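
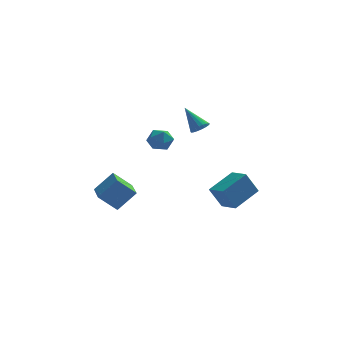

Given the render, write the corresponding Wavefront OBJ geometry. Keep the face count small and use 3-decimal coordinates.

v 1.894 0.745 -3.023
v 1.204 0.672 -1.738
v 3.17 1.872 -2.274
v 2.48 1.8 -0.99
v 2.58 -0.24 -2.71
v 1.89 -0.312 -1.426
v 3.856 0.888 -1.962
v 3.166 0.815 -0.677
v -1.754 -1.811 3.764
v -1.018 -1.648 3.617
v -1.782 -2.572 2.783
v -1.046 -2.409 2.636
v -1.232 -2.818 3.258
v -1.214 -2.348 3.865
v -1.586 -1.872 2.535
v -1.568 -1.402 3.142
v -0.914 -1.686 2.858
v -0.696 -2.27 3.304
v -2.104 -1.95 3.096
v -1.886 -2.534 3.542
v -4.701 0.996 -2.426
v -3.674 1.311 -1.323
v -4.959 2.856 -2.717
v -3.931 3.171 -1.614
v -3.669 0.989 -3.386
v -2.641 1.304 -2.283
v -3.926 2.849 -3.677
v -2.899 3.164 -2.574
v 0.715 0.418 2.95
v 1.001 0.896 2.79
v -0.075 1.262 4.07
v 0.792 0.901 2.639
v 0.567 0.81 2.55
v 0.372 0.641 2.539
v 0.245 0.428 2.61
v 0.211 0.213 2.749
v 0.277 0.038 2.927
v 0.43 -0.061 3.11
v 0.639 -0.066 3.261
v 0.863 0.025 3.351
v 1.058 0.194 3.361
v 1.185 0.407 3.29
v 1.219 0.622 3.151
v 1.153 0.797 2.973
f 2 4 1
f 5 2 1
f 1 4 3
f 3 5 1
f 2 8 4
f 6 2 5
f 6 8 2
f 4 8 3
f 7 5 3
f 3 8 7
f 7 6 5
f 8 6 7
f 9 20 14
f 9 14 10
f 9 10 16
f 9 16 19
f 9 19 20
f 10 14 18
f 14 20 13
f 20 19 11
f 19 16 15
f 16 10 17
f 12 18 13
f 12 13 11
f 12 11 15
f 12 15 17
f 12 17 18
f 13 18 14
f 11 13 20
f 15 11 19
f 17 15 16
f 18 17 10
f 22 24 21
f 25 22 21
f 21 24 23
f 23 25 21
f 22 28 24
f 26 22 25
f 26 28 22
f 24 28 23
f 27 25 23
f 23 28 27
f 27 26 25
f 28 26 27
f 30 29 32
f 30 32 31
f 32 29 33
f 32 33 31
f 33 29 34
f 33 34 31
f 34 29 35
f 34 35 31
f 35 29 36
f 35 36 31
f 36 29 37
f 36 37 31
f 37 29 38
f 37 38 31
f 38 29 39
f 38 39 31
f 39 29 40
f 39 40 31
f 40 29 41
f 40 41 31
f 41 29 42
f 41 42 31
f 42 29 43
f 42 43 31
f 43 29 44
f 43 44 31
f 44 29 30
f 44 30 31



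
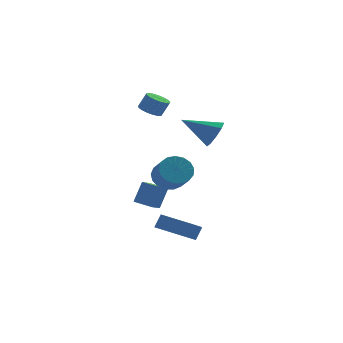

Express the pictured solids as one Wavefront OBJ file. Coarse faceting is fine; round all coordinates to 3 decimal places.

v -1.862 1.526 3.432
v -1.25 1.167 3.132
v -0.767 1.175 4.109
v -1.378 1.534 4.408
v -1.172 1.525 3.09
v -0.688 1.532 4.067
v -1.251 1.883 3.126
v -0.768 1.89 4.103
v -1.471 2.159 3.233
v -0.987 2.167 4.21
v -1.78 2.29 3.385
v -1.296 2.298 4.362
v -2.108 2.247 3.547
v -1.624 2.254 4.524
v -2.379 2.038 3.684
v -1.895 2.046 4.66
v -2.532 1.712 3.762
v -2.049 1.72 4.739
v -2.532 1.343 3.765
v -2.048 1.351 4.741
v -2.378 1.017 3.691
v -1.894 1.024 4.668
v -2.105 0.807 3.558
v -1.622 0.815 4.535
v -1.777 0.762 3.396
v -1.294 0.769 4.373
v -1.469 0.892 3.242
v -0.985 0.899 4.219
v 0.207 -3.647 -4.749
v -0.527 -4.779 -3.927
v -1.367 -2.44 -4.491
v -2.101 -3.572 -3.669
v 0.601 -3.308 -3.931
v -0.133 -4.44 -3.109
v -0.973 -2.101 -3.673
v -1.707 -3.233 -2.851
v -1.154 -1.983 -0.397
v -0.212 -2.058 -0.807
v 0.115 -3.272 0.166
v -0.826 -3.197 0.577
v -0.153 -1.743 -0.433
v 0.174 -2.957 0.54
v -0.323 -1.482 -0.051
v 0.004 -2.696 0.922
v -0.683 -1.336 0.252
v -0.356 -2.55 1.225
v -1.151 -1.338 0.407
v -0.824 -2.552 1.38
v -1.62 -1.488 0.377
v -1.293 -2.702 1.35
v -1.982 -1.752 0.17
v -1.655 -2.966 1.144
v -2.154 -2.068 -0.166
v -1.827 -3.282 0.807
v -2.097 -2.365 -0.556
v -1.77 -3.579 0.418
v -1.824 -2.574 -0.909
v -1.497 -3.788 0.065
v -1.397 -2.648 -1.144
v -1.07 -3.862 -0.171
v -0.915 -2.57 -1.209
v -0.588 -3.784 -0.235
v -0.487 -2.357 -1.087
v -0.16 -3.571 -0.114
v 1.297 -3.456 3.325
v 1.76 -2.866 3.955
v -0.557 -3.104 4.355
v 1.536 -2.512 3.432
v 1.2 -2.6 2.858
v 0.91 -3.088 2.503
v 0.8 -3.749 2.532
v 0.923 -4.273 2.932
v 1.221 -4.414 3.516
v 1.554 -4.107 4.01
v 1.767 -3.496 4.184
v -2.076 -1.944 -2.819
v -1.551 -1.533 -1.464
v -3.061 -1.172 -2.671
v -2.536 -0.761 -1.316
v -1.584 -1.239 -3.224
v -1.059 -0.828 -1.869
v -2.569 -0.467 -3.076
v -2.044 -0.056 -1.721
f 2 1 5
f 2 5 3
f 3 5 6
f 3 6 4
f 5 1 7
f 5 7 6
f 6 7 8
f 6 8 4
f 7 1 9
f 7 9 8
f 8 9 10
f 8 10 4
f 9 1 11
f 9 11 10
f 10 11 12
f 10 12 4
f 11 1 13
f 11 13 12
f 12 13 14
f 12 14 4
f 13 1 15
f 13 15 14
f 14 15 16
f 14 16 4
f 15 1 17
f 15 17 16
f 16 17 18
f 16 18 4
f 17 1 19
f 17 19 18
f 18 19 20
f 18 20 4
f 19 1 21
f 19 21 20
f 20 21 22
f 20 22 4
f 21 1 23
f 21 23 22
f 22 23 24
f 22 24 4
f 23 1 25
f 23 25 24
f 24 25 26
f 24 26 4
f 25 1 27
f 25 27 26
f 26 27 28
f 26 28 4
f 27 1 2
f 27 2 28
f 28 2 3
f 28 3 4
f 30 32 29
f 33 30 29
f 29 32 31
f 31 33 29
f 30 36 32
f 34 30 33
f 34 36 30
f 32 36 31
f 35 33 31
f 31 36 35
f 35 34 33
f 36 34 35
f 38 37 41
f 38 41 39
f 39 41 42
f 39 42 40
f 41 37 43
f 41 43 42
f 42 43 44
f 42 44 40
f 43 37 45
f 43 45 44
f 44 45 46
f 44 46 40
f 45 37 47
f 45 47 46
f 46 47 48
f 46 48 40
f 47 37 49
f 47 49 48
f 48 49 50
f 48 50 40
f 49 37 51
f 49 51 50
f 50 51 52
f 50 52 40
f 51 37 53
f 51 53 52
f 52 53 54
f 52 54 40
f 53 37 55
f 53 55 54
f 54 55 56
f 54 56 40
f 55 37 57
f 55 57 56
f 56 57 58
f 56 58 40
f 57 37 59
f 57 59 58
f 58 59 60
f 58 60 40
f 59 37 61
f 59 61 60
f 60 61 62
f 60 62 40
f 61 37 63
f 61 63 62
f 62 63 64
f 62 64 40
f 63 37 38
f 63 38 64
f 64 38 39
f 64 39 40
f 66 65 68
f 66 68 67
f 68 65 69
f 68 69 67
f 69 65 70
f 69 70 67
f 70 65 71
f 70 71 67
f 71 65 72
f 71 72 67
f 72 65 73
f 72 73 67
f 73 65 74
f 73 74 67
f 74 65 75
f 74 75 67
f 75 65 66
f 75 66 67
f 77 79 76
f 80 77 76
f 76 79 78
f 78 80 76
f 77 83 79
f 81 77 80
f 81 83 77
f 79 83 78
f 82 80 78
f 78 83 82
f 82 81 80
f 83 81 82



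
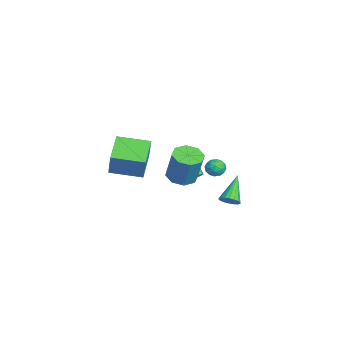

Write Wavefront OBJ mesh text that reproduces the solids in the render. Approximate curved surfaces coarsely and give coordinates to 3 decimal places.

v -0.116 0.868 -0.916
v 0.318 0.378 -0.769
v -0.391 -0.017 0.003
v -0.824 0.472 -0.144
v 0.403 0.702 -0.525
v -0.306 0.307 0.247
v 0.29 1.089 -0.431
v -0.419 0.694 0.341
v 0.022 1.392 -0.522
v -0.686 0.996 0.251
v -0.299 1.494 -0.763
v -1.007 1.098 0.009
v -0.549 1.357 -1.063
v -1.258 0.962 -0.291
v -0.634 1.033 -1.307
v -1.343 0.638 -0.535
v -0.521 0.646 -1.401
v -1.23 0.251 -0.629
v -0.254 0.344 -1.311
v -0.962 -0.052 -0.538
v 0.067 0.242 -1.069
v -0.641 -0.154 -0.297
v 3.071 -0.121 1.322
v 3.663 0.582 1.043
v 4.241 0.904 3.078
v 3.649 0.201 3.358
v 2.987 0.827 1.196
v 3.565 1.149 3.232
v 2.361 0.517 1.423
v 2.939 0.839 3.458
v 2.15 -0.167 1.591
v 2.729 0.155 3.626
v 2.479 -0.824 1.602
v 3.057 -0.502 3.637
v 3.155 -1.069 1.448
v 3.733 -0.747 3.484
v 3.781 -0.759 1.222
v 4.359 -0.437 3.257
v 3.991 -0.075 1.054
v 4.57 0.247 3.089
v -0.491 3.101 -3.365
v -0.055 3.578 -3.123
v -1.949 3.759 -2.035
v -0.198 3.725 -3.352
v -0.398 3.749 -3.584
v -0.617 3.644 -3.772
v -0.811 3.432 -3.879
v -0.942 3.154 -3.885
v -0.984 2.866 -3.788
v -0.928 2.624 -3.607
v -0.785 2.477 -3.378
v -0.585 2.453 -3.147
v -0.366 2.558 -2.959
v -0.172 2.77 -2.851
v -0.041 3.048 -2.845
v 0.001 3.336 -2.943
v 1.927 2.299 1.735
v 2.35 2.539 1.285
v 2.15 1.301 1.415
v 2.573 1.541 0.965
v 2.716 1.585 1.61
v 2.578 2.202 1.808
v 1.922 1.638 0.892
v 1.784 2.255 1.09
v 2.346 2.13 0.764
v 2.837 2.097 1.207
v 1.663 1.743 1.493
v 2.154 1.71 1.936
v 2.119 2.507 1.538
v 2.381 1.333 1.162
v 2.466 1.36 1.541
v 2.714 1.5 1.276
v 2.253 2.309 1.846
v 2.502 2.45 1.581
v 2.717 1.889 1.772
v 1.998 1.39 1.119
v 2.247 1.531 0.854
v 1.786 2.34 1.424
v 2.034 2.48 1.159
v 1.783 1.951 0.928
v 2.365 2.407 0.967
v 2.496 1.82 0.779
v 2.114 1.877 0.736
v 2.033 2.24 0.853
v 2.654 2.388 1.228
v 2.785 1.801 1.039
v 2.869 1.827 1.419
v 2.788 2.19 1.535
v 2.652 2.147 0.921
v 1.715 2.039 1.661
v 1.846 1.452 1.472
v 1.712 1.65 1.165
v 1.631 2.013 1.281
v 2.004 2.02 1.921
v 2.135 1.433 1.733
v 2.467 1.6 1.847
v 2.386 1.963 1.964
v 1.848 1.693 1.779
v -5.415 -3.537 -1.591
v -4.787 -3.433 0.114
v -4.985 -1.429 -1.877
v -4.357 -1.326 -0.172
v -3.443 -4.034 -2.288
v -2.815 -3.931 -0.583
v -3.013 -1.927 -2.574
v -2.385 -1.823 -0.869
f 2 1 5
f 2 5 3
f 3 5 6
f 3 6 4
f 5 1 7
f 5 7 6
f 6 7 8
f 6 8 4
f 7 1 9
f 7 9 8
f 8 9 10
f 8 10 4
f 9 1 11
f 9 11 10
f 10 11 12
f 10 12 4
f 11 1 13
f 11 13 12
f 12 13 14
f 12 14 4
f 13 1 15
f 13 15 14
f 14 15 16
f 14 16 4
f 15 1 17
f 15 17 16
f 16 17 18
f 16 18 4
f 17 1 19
f 17 19 18
f 18 19 20
f 18 20 4
f 19 1 21
f 19 21 20
f 20 21 22
f 20 22 4
f 21 1 2
f 21 2 22
f 22 2 3
f 22 3 4
f 24 23 27
f 24 27 25
f 25 27 28
f 25 28 26
f 27 23 29
f 27 29 28
f 28 29 30
f 28 30 26
f 29 23 31
f 29 31 30
f 30 31 32
f 30 32 26
f 31 23 33
f 31 33 32
f 32 33 34
f 32 34 26
f 33 23 35
f 33 35 34
f 34 35 36
f 34 36 26
f 35 23 37
f 35 37 36
f 36 37 38
f 36 38 26
f 37 23 39
f 37 39 38
f 38 39 40
f 38 40 26
f 39 23 24
f 39 24 40
f 40 24 25
f 40 25 26
f 42 41 44
f 42 44 43
f 44 41 45
f 44 45 43
f 45 41 46
f 45 46 43
f 46 41 47
f 46 47 43
f 47 41 48
f 47 48 43
f 48 41 49
f 48 49 43
f 49 41 50
f 49 50 43
f 50 41 51
f 50 51 43
f 51 41 52
f 51 52 43
f 52 41 53
f 52 53 43
f 53 41 54
f 53 54 43
f 54 41 55
f 54 55 43
f 55 41 56
f 55 56 43
f 56 41 42
f 56 42 43
f 57 94 73
f 94 68 97
f 73 97 62
f 94 97 73
f 57 73 69
f 73 62 74
f 69 74 58
f 73 74 69
f 57 69 78
f 69 58 79
f 78 79 64
f 69 79 78
f 57 78 90
f 78 64 93
f 90 93 67
f 78 93 90
f 57 90 94
f 90 67 98
f 94 98 68
f 90 98 94
f 58 74 85
f 74 62 88
f 85 88 66
f 74 88 85
f 62 97 75
f 97 68 96
f 75 96 61
f 97 96 75
f 68 98 95
f 98 67 91
f 95 91 59
f 98 91 95
f 67 93 92
f 93 64 80
f 92 80 63
f 93 80 92
f 64 79 84
f 79 58 81
f 84 81 65
f 79 81 84
f 60 86 72
f 86 66 87
f 72 87 61
f 86 87 72
f 60 72 70
f 72 61 71
f 70 71 59
f 72 71 70
f 60 70 77
f 70 59 76
f 77 76 63
f 70 76 77
f 60 77 82
f 77 63 83
f 82 83 65
f 77 83 82
f 60 82 86
f 82 65 89
f 86 89 66
f 82 89 86
f 61 87 75
f 87 66 88
f 75 88 62
f 87 88 75
f 59 71 95
f 71 61 96
f 95 96 68
f 71 96 95
f 63 76 92
f 76 59 91
f 92 91 67
f 76 91 92
f 65 83 84
f 83 63 80
f 84 80 64
f 83 80 84
f 66 89 85
f 89 65 81
f 85 81 58
f 89 81 85
f 100 102 99
f 103 100 99
f 99 102 101
f 101 103 99
f 100 106 102
f 104 100 103
f 104 106 100
f 102 106 101
f 105 103 101
f 101 106 105
f 105 104 103
f 106 104 105



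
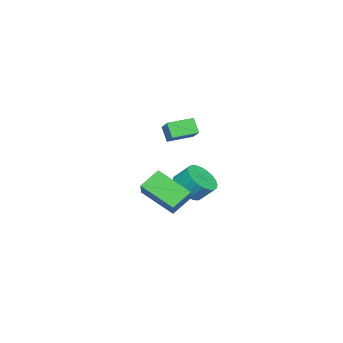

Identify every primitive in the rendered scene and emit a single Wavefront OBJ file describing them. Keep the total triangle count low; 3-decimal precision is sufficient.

v -3.699 -4.072 2.239
v -2.674 -3.333 2.991
v -4.631 -2.978 2.434
v -3.606 -2.24 3.187
v -3.374 -3.64 1.373
v -2.349 -2.902 2.126
v -4.306 -2.547 1.569
v -3.281 -1.808 2.321
v 2.263 -0.892 -1.079
v 2.159 -2.637 0.048
v 1.419 -0.327 -0.283
v 1.315 -2.072 0.844
v 3.765 -0.248 0.056
v 3.661 -1.993 1.183
v 2.921 0.317 0.852
v 2.817 -1.428 1.979
v -0.897 -1.445 -0.64
v -0.101 -1.848 -0.188
v -0.167 -1.059 0.632
v -0.963 -0.655 0.18
v 0.069 -1.588 -0.424
v 0.003 -0.799 0.396
v 0.092 -1.307 -0.693
v 0.026 -0.517 0.126
v -0.036 -1.046 -0.954
v -0.101 -0.257 -0.135
v -0.294 -0.846 -1.168
v -0.36 -0.057 -0.348
v -0.645 -0.738 -1.3
v -0.71 0.052 -0.481
v -1.033 -0.736 -1.333
v -1.099 0.053 -0.513
v -1.402 -0.843 -1.259
v -1.467 -0.054 -0.44
v -1.693 -1.041 -1.092
v -1.759 -0.252 -0.272
v -1.863 -1.301 -0.856
v -1.929 -0.512 -0.036
v -1.886 -1.583 -0.586
v -1.952 -0.793 0.233
v -1.759 -1.843 -0.325
v -1.824 -1.054 0.494
v -1.5 -2.043 -0.112
v -1.566 -1.254 0.708
v -1.15 -2.152 0.021
v -1.215 -1.362 0.84
v -0.761 -2.153 0.053
v -0.827 -1.364 0.873
v -0.393 -2.046 -0.02
v -0.458 -1.257 0.799
f 2 4 1
f 5 2 1
f 1 4 3
f 3 5 1
f 2 8 4
f 6 2 5
f 6 8 2
f 4 8 3
f 7 5 3
f 3 8 7
f 7 6 5
f 8 6 7
f 10 12 9
f 13 10 9
f 9 12 11
f 11 13 9
f 10 16 12
f 14 10 13
f 14 16 10
f 12 16 11
f 15 13 11
f 11 16 15
f 15 14 13
f 16 14 15
f 18 17 21
f 18 21 19
f 19 21 22
f 19 22 20
f 21 17 23
f 21 23 22
f 22 23 24
f 22 24 20
f 23 17 25
f 23 25 24
f 24 25 26
f 24 26 20
f 25 17 27
f 25 27 26
f 26 27 28
f 26 28 20
f 27 17 29
f 27 29 28
f 28 29 30
f 28 30 20
f 29 17 31
f 29 31 30
f 30 31 32
f 30 32 20
f 31 17 33
f 31 33 32
f 32 33 34
f 32 34 20
f 33 17 35
f 33 35 34
f 34 35 36
f 34 36 20
f 35 17 37
f 35 37 36
f 36 37 38
f 36 38 20
f 37 17 39
f 37 39 38
f 38 39 40
f 38 40 20
f 39 17 41
f 39 41 40
f 40 41 42
f 40 42 20
f 41 17 43
f 41 43 42
f 42 43 44
f 42 44 20
f 43 17 45
f 43 45 44
f 44 45 46
f 44 46 20
f 45 17 47
f 45 47 46
f 46 47 48
f 46 48 20
f 47 17 49
f 47 49 48
f 48 49 50
f 48 50 20
f 49 17 18
f 49 18 50
f 50 18 19
f 50 19 20



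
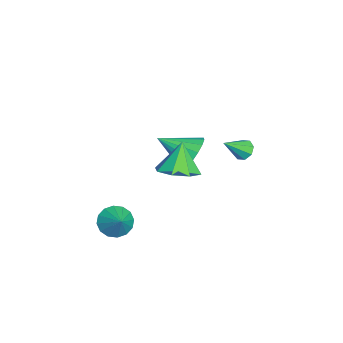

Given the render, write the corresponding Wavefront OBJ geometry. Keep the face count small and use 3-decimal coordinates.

v 2.179 -0.048 1.764
v 3.026 0.492 2.102
v 1.501 0.108 3.216
v 2.457 0.974 1.783
v 1.725 0.857 1.454
v 1.259 0.21 1.306
v 1.332 -0.589 1.427
v 1.902 -1.071 1.745
v 2.634 -0.954 2.075
v 3.1 -0.307 2.222
v 0.684 -2.975 -3.121
v 1.021 -2.451 -3.742
v 1.656 -2.625 -2.299
v 0.731 -2.187 -3.511
v 0.428 -2.135 -3.175
v 0.193 -2.307 -2.824
v 0.09 -2.659 -2.554
v 0.147 -3.095 -2.435
v 0.347 -3.499 -2.5
v 0.637 -3.762 -2.731
v 0.941 -3.815 -3.067
v 1.175 -3.642 -3.418
v 1.278 -3.291 -3.689
v 1.221 -2.855 -3.807
v -3.523 0.468 -1.561
v -3.2 0.903 -0.627
v -3.817 -1.248 -0.659
v -3.71 0.988 -0.633
v -4.177 0.953 -0.852
v -4.494 0.807 -1.233
v -4.589 0.583 -1.69
v -4.439 0.333 -2.116
v -4.079 0.113 -2.416
v -3.592 -0.025 -2.52
v -3.089 -0.05 -2.404
v -2.685 0.043 -2.095
v -2.473 0.234 -1.663
v -2.502 0.478 -1.208
v -2.764 0.719 -0.834
v -3.419 2.862 -1.106
v -3.145 2.576 -1.57
v -2.781 1.898 -0.134
v -2.886 2.923 -1.395
v -2.939 3.234 -1.052
v -3.273 3.328 -0.739
v -3.693 3.148 -0.642
v -3.952 2.801 -0.816
v -3.899 2.49 -1.16
v -3.565 2.397 -1.472
f 2 1 4
f 2 4 3
f 4 1 5
f 4 5 3
f 5 1 6
f 5 6 3
f 6 1 7
f 6 7 3
f 7 1 8
f 7 8 3
f 8 1 9
f 8 9 3
f 9 1 10
f 9 10 3
f 10 1 2
f 10 2 3
f 12 11 14
f 12 14 13
f 14 11 15
f 14 15 13
f 15 11 16
f 15 16 13
f 16 11 17
f 16 17 13
f 17 11 18
f 17 18 13
f 18 11 19
f 18 19 13
f 19 11 20
f 19 20 13
f 20 11 21
f 20 21 13
f 21 11 22
f 21 22 13
f 22 11 23
f 22 23 13
f 23 11 24
f 23 24 13
f 24 11 12
f 24 12 13
f 26 25 28
f 26 28 27
f 28 25 29
f 28 29 27
f 29 25 30
f 29 30 27
f 30 25 31
f 30 31 27
f 31 25 32
f 31 32 27
f 32 25 33
f 32 33 27
f 33 25 34
f 33 34 27
f 34 25 35
f 34 35 27
f 35 25 36
f 35 36 27
f 36 25 37
f 36 37 27
f 37 25 38
f 37 38 27
f 38 25 39
f 38 39 27
f 39 25 26
f 39 26 27
f 41 40 43
f 41 43 42
f 43 40 44
f 43 44 42
f 44 40 45
f 44 45 42
f 45 40 46
f 45 46 42
f 46 40 47
f 46 47 42
f 47 40 48
f 47 48 42
f 48 40 49
f 48 49 42
f 49 40 41
f 49 41 42



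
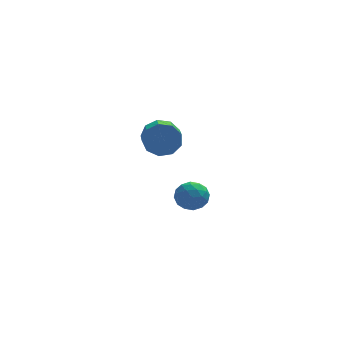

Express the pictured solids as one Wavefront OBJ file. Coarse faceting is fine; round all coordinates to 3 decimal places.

v -1.6 0.1 2.321
v -1.19 0.299 2.93
v -1.35 -1.142 3.507
v -1.76 -1.34 2.899
v -1.694 0.39 3.017
v -1.854 -1.051 3.595
v -2.155 0.345 2.78
v -2.314 -1.095 3.357
v -2.355 0.186 2.327
v -2.515 -1.254 2.905
v -2.203 -0.013 1.872
v -2.362 -1.454 2.45
v -1.768 -0.16 1.627
v -1.928 -1.6 2.205
v -1.255 -0.184 1.707
v -1.415 -1.625 2.284
v -0.904 -0.076 2.074
v -1.063 -1.516 2.652
v -0.878 0.115 2.557
v -1.037 -1.326 3.135
v -0.109 2.256 -1.745
v 0.298 2.167 -2.365
v -0.578 1.153 -1.895
v -0.171 1.064 -2.515
v 0.164 1.084 -1.848
v 0.454 1.765 -1.756
v -0.734 1.555 -2.504
v -0.444 2.236 -2.412
v -0.089 1.734 -2.834
v 0.466 1.443 -2.429
v -0.746 1.877 -1.831
v -0.191 1.586 -1.426
v 0.136 2.308 -2.042
v -0.416 1.012 -2.218
v -0.218 1.023 -1.826
v 0.02 0.971 -2.19
v 0.228 2.072 -1.684
v 0.466 2.02 -2.048
v 0.388 1.383 -1.744
v -0.746 1.3 -2.212
v -0.508 1.248 -2.576
v -0.3 2.349 -2.07
v -0.062 2.297 -2.434
v -0.668 1.937 -2.516
v 0.147 2.001 -2.682
v -0.128 1.353 -2.77
v -0.459 1.641 -2.764
v -0.289 2.042 -2.71
v 0.474 1.83 -2.444
v 0.198 1.182 -2.532
v 0.395 1.194 -2.14
v 0.566 1.594 -2.086
v 0.246 1.576 -2.72
v -0.478 2.138 -1.728
v -0.754 1.49 -1.816
v -0.846 1.726 -2.174
v -0.675 2.126 -2.12
v -0.152 1.967 -1.49
v -0.427 1.319 -1.578
v 0.009 1.278 -1.55
v 0.179 1.679 -1.496
v -0.526 1.744 -1.54
f 2 1 5
f 2 5 3
f 3 5 6
f 3 6 4
f 5 1 7
f 5 7 6
f 6 7 8
f 6 8 4
f 7 1 9
f 7 9 8
f 8 9 10
f 8 10 4
f 9 1 11
f 9 11 10
f 10 11 12
f 10 12 4
f 11 1 13
f 11 13 12
f 12 13 14
f 12 14 4
f 13 1 15
f 13 15 14
f 14 15 16
f 14 16 4
f 15 1 17
f 15 17 16
f 16 17 18
f 16 18 4
f 17 1 19
f 17 19 18
f 18 19 20
f 18 20 4
f 19 1 2
f 19 2 20
f 20 2 3
f 20 3 4
f 21 58 37
f 58 32 61
f 37 61 26
f 58 61 37
f 21 37 33
f 37 26 38
f 33 38 22
f 37 38 33
f 21 33 42
f 33 22 43
f 42 43 28
f 33 43 42
f 21 42 54
f 42 28 57
f 54 57 31
f 42 57 54
f 21 54 58
f 54 31 62
f 58 62 32
f 54 62 58
f 22 38 49
f 38 26 52
f 49 52 30
f 38 52 49
f 26 61 39
f 61 32 60
f 39 60 25
f 61 60 39
f 32 62 59
f 62 31 55
f 59 55 23
f 62 55 59
f 31 57 56
f 57 28 44
f 56 44 27
f 57 44 56
f 28 43 48
f 43 22 45
f 48 45 29
f 43 45 48
f 24 50 36
f 50 30 51
f 36 51 25
f 50 51 36
f 24 36 34
f 36 25 35
f 34 35 23
f 36 35 34
f 24 34 41
f 34 23 40
f 41 40 27
f 34 40 41
f 24 41 46
f 41 27 47
f 46 47 29
f 41 47 46
f 24 46 50
f 46 29 53
f 50 53 30
f 46 53 50
f 25 51 39
f 51 30 52
f 39 52 26
f 51 52 39
f 23 35 59
f 35 25 60
f 59 60 32
f 35 60 59
f 27 40 56
f 40 23 55
f 56 55 31
f 40 55 56
f 29 47 48
f 47 27 44
f 48 44 28
f 47 44 48
f 30 53 49
f 53 29 45
f 49 45 22
f 53 45 49



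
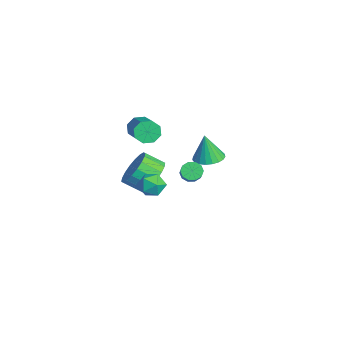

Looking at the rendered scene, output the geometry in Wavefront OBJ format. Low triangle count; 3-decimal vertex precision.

v -3.752 -0.2 0.747
v -3.495 0.083 0.148
v -1.792 0.162 0.914
v -2.048 -0.12 1.513
v -3.67 0.46 0.497
v -1.966 0.539 1.264
v -3.893 0.451 0.993
v -2.189 0.53 1.759
v -4.033 0.061 1.344
v -2.329 0.14 2.111
v -4.008 -0.482 1.346
v -2.305 -0.403 2.112
v -3.834 -0.859 0.996
v -2.13 -0.78 1.763
v -3.611 -0.85 0.501
v -1.907 -0.771 1.267
v -3.471 -0.46 0.149
v -1.767 -0.381 0.916
v 2.824 1.122 1.703
v 3.12 0.912 1.316
v 3.931 0.809 1.99
v 3.636 1.018 2.377
v 3.164 1.237 1.312
v 3.975 1.134 1.987
v 3.078 1.518 1.458
v 3.889 1.414 2.133
v 2.896 1.647 1.697
v 3.707 1.544 2.372
v 2.686 1.575 1.939
v 3.497 1.472 2.613
v 2.529 1.331 2.09
v 3.34 1.228 2.764
v 2.485 1.006 2.093
v 3.296 0.903 2.768
v 2.571 0.726 1.947
v 3.382 0.622 2.622
v 2.753 0.596 1.708
v 3.564 0.493 2.383
v 2.963 0.668 1.467
v 3.774 0.565 2.141
v -0.257 2.562 0.544
v 0.54 2.588 0.603
v -0.363 2.358 2.056
v 0.457 2.908 0.64
v 0.251 3.168 0.661
v -0.043 3.324 0.661
v -0.374 3.347 0.641
v -0.685 3.235 0.604
v -0.922 3.006 0.557
v -1.044 2.701 0.507
v -1.03 2.371 0.464
v -0.882 2.075 0.435
v -0.627 1.862 0.424
v -0.307 1.771 0.434
v 0.021 1.816 0.463
v 0.301 1.99 0.506
v 0.485 2.263 0.555
v -1.554 0.065 -1.455
v -0.529 -0.172 -1.329
v -0.82 -1.102 -0.7
v -1.846 -0.865 -0.825
v -0.618 0.107 -0.959
v -0.91 -0.823 -0.33
v -0.893 0.377 -0.687
v -1.185 -0.553 -0.058
v -1.299 0.585 -0.567
v -1.591 -0.345 0.062
v -1.755 0.691 -0.623
v -2.047 -0.239 0.006
v -2.172 0.672 -0.844
v -2.464 -0.258 -0.215
v -2.466 0.533 -1.185
v -2.758 -0.396 -0.556
v -2.58 0.302 -1.58
v -2.871 -0.628 -0.951
v -2.49 0.023 -1.95
v -2.782 -0.907 -1.321
v -2.215 -0.247 -2.222
v -2.507 -1.177 -1.593
v -1.809 -0.455 -2.342
v -2.101 -1.385 -1.713
v -1.353 -0.561 -2.286
v -1.645 -1.491 -1.657
v -0.936 -0.542 -2.065
v -1.228 -1.472 -1.436
v -0.642 -0.404 -1.724
v -0.934 -1.333 -1.095
v 1.293 0.255 -0.076
v 1.68 -0.232 -0.507
v 0.54 -0.648 0.267
v 0.927 -1.135 -0.164
v 1.244 -0.845 0.46
v 1.71 -0.287 0.247
v 0.51 -0.593 -0.487
v 0.976 -0.035 -0.7
v 1.197 -0.756 -0.761
v 1.651 -0.912 -0.176
v 0.569 0.032 -0.064
v 1.023 -0.124 0.521
f 2 1 5
f 2 5 3
f 3 5 6
f 3 6 4
f 5 1 7
f 5 7 6
f 6 7 8
f 6 8 4
f 7 1 9
f 7 9 8
f 8 9 10
f 8 10 4
f 9 1 11
f 9 11 10
f 10 11 12
f 10 12 4
f 11 1 13
f 11 13 12
f 12 13 14
f 12 14 4
f 13 1 15
f 13 15 14
f 14 15 16
f 14 16 4
f 15 1 17
f 15 17 16
f 16 17 18
f 16 18 4
f 17 1 2
f 17 2 18
f 18 2 3
f 18 3 4
f 20 19 23
f 20 23 21
f 21 23 24
f 21 24 22
f 23 19 25
f 23 25 24
f 24 25 26
f 24 26 22
f 25 19 27
f 25 27 26
f 26 27 28
f 26 28 22
f 27 19 29
f 27 29 28
f 28 29 30
f 28 30 22
f 29 19 31
f 29 31 30
f 30 31 32
f 30 32 22
f 31 19 33
f 31 33 32
f 32 33 34
f 32 34 22
f 33 19 35
f 33 35 34
f 34 35 36
f 34 36 22
f 35 19 37
f 35 37 36
f 36 37 38
f 36 38 22
f 37 19 39
f 37 39 38
f 38 39 40
f 38 40 22
f 39 19 20
f 39 20 40
f 40 20 21
f 40 21 22
f 42 41 44
f 42 44 43
f 44 41 45
f 44 45 43
f 45 41 46
f 45 46 43
f 46 41 47
f 46 47 43
f 47 41 48
f 47 48 43
f 48 41 49
f 48 49 43
f 49 41 50
f 49 50 43
f 50 41 51
f 50 51 43
f 51 41 52
f 51 52 43
f 52 41 53
f 52 53 43
f 53 41 54
f 53 54 43
f 54 41 55
f 54 55 43
f 55 41 56
f 55 56 43
f 56 41 57
f 56 57 43
f 57 41 42
f 57 42 43
f 59 58 62
f 59 62 60
f 60 62 63
f 60 63 61
f 62 58 64
f 62 64 63
f 63 64 65
f 63 65 61
f 64 58 66
f 64 66 65
f 65 66 67
f 65 67 61
f 66 58 68
f 66 68 67
f 67 68 69
f 67 69 61
f 68 58 70
f 68 70 69
f 69 70 71
f 69 71 61
f 70 58 72
f 70 72 71
f 71 72 73
f 71 73 61
f 72 58 74
f 72 74 73
f 73 74 75
f 73 75 61
f 74 58 76
f 74 76 75
f 75 76 77
f 75 77 61
f 76 58 78
f 76 78 77
f 77 78 79
f 77 79 61
f 78 58 80
f 78 80 79
f 79 80 81
f 79 81 61
f 80 58 82
f 80 82 81
f 81 82 83
f 81 83 61
f 82 58 84
f 82 84 83
f 83 84 85
f 83 85 61
f 84 58 86
f 84 86 85
f 85 86 87
f 85 87 61
f 86 58 59
f 86 59 87
f 87 59 60
f 87 60 61
f 88 99 93
f 88 93 89
f 88 89 95
f 88 95 98
f 88 98 99
f 89 93 97
f 93 99 92
f 99 98 90
f 98 95 94
f 95 89 96
f 91 97 92
f 91 92 90
f 91 90 94
f 91 94 96
f 91 96 97
f 92 97 93
f 90 92 99
f 94 90 98
f 96 94 95
f 97 96 89



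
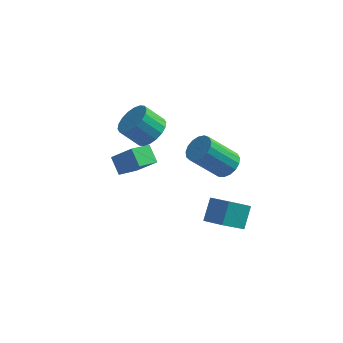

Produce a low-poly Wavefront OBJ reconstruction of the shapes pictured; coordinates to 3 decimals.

v -2.176 1.798 -3.544
v -2.762 2.456 -2.821
v -3.321 2.003 -4.657
v -3.907 2.661 -3.934
v -1.533 2.879 -4.006
v -2.119 3.537 -3.283
v -2.678 3.084 -5.119
v -3.264 3.742 -4.396
v 2.911 -0.95 0.09
v 3.546 -1.195 0.51
v 2.285 -1.834 2.049
v 1.649 -1.59 1.63
v 3.498 -0.832 0.621
v 2.236 -1.471 2.16
v 3.314 -0.495 0.61
v 2.053 -1.135 2.149
v 3.039 -0.264 0.481
v 1.777 -0.903 2.02
v 2.733 -0.189 0.262
v 1.472 -0.829 1.801
v 2.469 -0.289 0.003
v 1.208 -0.928 1.542
v 2.306 -0.54 -0.235
v 1.044 -1.18 1.304
v 2.281 -0.886 -0.399
v 1.02 -1.525 1.14
v 2.4 -1.246 -0.45
v 1.139 -1.885 1.089
v 2.637 -1.538 -0.378
v 1.376 -2.177 1.161
v 2.936 -1.696 -0.198
v 1.675 -2.335 1.341
v 3.229 -1.683 0.047
v 1.968 -2.322 1.586
v 3.45 -1.502 0.303
v 2.188 -2.141 1.842
v 3.341 -3.816 -1.86
v 3.454 -2.896 -0.906
v 2.351 -3.418 -2.126
v 2.464 -2.498 -1.172
v 4.156 -2.622 -3.108
v 4.269 -1.702 -2.154
v 3.166 -2.224 -3.374
v 3.279 -1.304 -2.42
v -1.27 0.879 0.127
v -0.615 1.166 0.797
v -1.554 0.968 1.802
v -2.21 0.681 1.133
v -0.811 1.54 0.687
v -1.751 1.342 1.692
v -1.099 1.783 0.466
v -2.038 1.584 1.471
v -1.42 1.846 0.178
v -2.36 1.648 1.183
v -1.712 1.719 -0.12
v -2.651 1.52 0.886
v -1.916 1.424 -0.369
v -2.856 1.226 0.637
v -1.992 1.022 -0.519
v -2.932 0.824 0.486
v -1.926 0.592 -0.542
v -2.865 0.394 0.463
v -1.729 0.218 -0.432
v -2.669 0.02 0.573
v -1.442 -0.024 -0.211
v -2.381 -0.223 0.794
v -1.12 -0.088 0.077
v -2.06 -0.286 1.082
v -0.829 0.04 0.374
v -1.768 -0.159 1.38
v -0.624 0.334 0.623
v -1.564 0.136 1.629
v -0.548 0.736 0.774
v -1.488 0.538 1.779
f 2 4 1
f 5 2 1
f 1 4 3
f 3 5 1
f 2 8 4
f 6 2 5
f 6 8 2
f 4 8 3
f 7 5 3
f 3 8 7
f 7 6 5
f 8 6 7
f 10 9 13
f 10 13 11
f 11 13 14
f 11 14 12
f 13 9 15
f 13 15 14
f 14 15 16
f 14 16 12
f 15 9 17
f 15 17 16
f 16 17 18
f 16 18 12
f 17 9 19
f 17 19 18
f 18 19 20
f 18 20 12
f 19 9 21
f 19 21 20
f 20 21 22
f 20 22 12
f 21 9 23
f 21 23 22
f 22 23 24
f 22 24 12
f 23 9 25
f 23 25 24
f 24 25 26
f 24 26 12
f 25 9 27
f 25 27 26
f 26 27 28
f 26 28 12
f 27 9 29
f 27 29 28
f 28 29 30
f 28 30 12
f 29 9 31
f 29 31 30
f 30 31 32
f 30 32 12
f 31 9 33
f 31 33 32
f 32 33 34
f 32 34 12
f 33 9 35
f 33 35 34
f 34 35 36
f 34 36 12
f 35 9 10
f 35 10 36
f 36 10 11
f 36 11 12
f 38 40 37
f 41 38 37
f 37 40 39
f 39 41 37
f 38 44 40
f 42 38 41
f 42 44 38
f 40 44 39
f 43 41 39
f 39 44 43
f 43 42 41
f 44 42 43
f 46 45 49
f 46 49 47
f 47 49 50
f 47 50 48
f 49 45 51
f 49 51 50
f 50 51 52
f 50 52 48
f 51 45 53
f 51 53 52
f 52 53 54
f 52 54 48
f 53 45 55
f 53 55 54
f 54 55 56
f 54 56 48
f 55 45 57
f 55 57 56
f 56 57 58
f 56 58 48
f 57 45 59
f 57 59 58
f 58 59 60
f 58 60 48
f 59 45 61
f 59 61 60
f 60 61 62
f 60 62 48
f 61 45 63
f 61 63 62
f 62 63 64
f 62 64 48
f 63 45 65
f 63 65 64
f 64 65 66
f 64 66 48
f 65 45 67
f 65 67 66
f 66 67 68
f 66 68 48
f 67 45 69
f 67 69 68
f 68 69 70
f 68 70 48
f 69 45 71
f 69 71 70
f 70 71 72
f 70 72 48
f 71 45 73
f 71 73 72
f 72 73 74
f 72 74 48
f 73 45 46
f 73 46 74
f 74 46 47
f 74 47 48



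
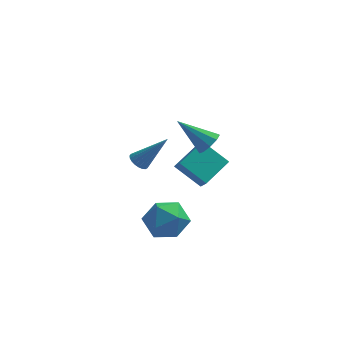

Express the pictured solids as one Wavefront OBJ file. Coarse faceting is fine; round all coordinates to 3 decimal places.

v 2.539 2.865 -0.703
v 2.816 2.357 -0.094
v 3.565 4.178 -0.075
v 3.842 3.67 0.534
v 3.818 2.35 -1.714
v 4.095 1.842 -1.105
v 4.844 3.663 -1.086
v 5.121 3.155 -0.477
v 4.272 0.416 2.744
v 4.634 0.944 3.028
v 2.788 0.784 3.956
v 4.373 1.103 2.66
v 4.065 0.942 2.331
v 3.853 0.534 2.196
v 3.837 0.071 2.317
v 4.025 -0.23 2.639
v 4.328 -0.229 3.009
v 4.605 0.074 3.256
v 4.725 0.537 3.264
v 1.376 -2.546 -0.299
v 1.955 -1.62 0.082
v 2.985 -3.32 -0.862
v 3.564 -2.394 -0.481
v 3.065 -3.115 0.274
v 2.071 -2.637 0.621
v 2.869 -2.303 -1.401
v 1.875 -1.825 -1.054
v 2.878 -1.47 -0.599
v 2.999 -1.972 0.436
v 1.941 -2.968 -1.216
v 2.062 -3.47 -0.181
v 0.834 3.262 -0.7
v 1.173 2.896 -0.975
v 2.206 3.338 0.9
v 1.253 3.105 -1.053
v 1.26 3.342 -1.07
v 1.194 3.564 -1.023
v 1.065 3.735 -0.921
v 0.896 3.823 -0.78
v 0.716 3.815 -0.626
v 0.557 3.712 -0.484
v 0.445 3.53 -0.38
v 0.401 3.302 -0.331
v 0.431 3.068 -0.346
v 0.531 2.867 -0.423
v 0.684 2.734 -0.547
v 0.862 2.693 -0.698
v 1.035 2.75 -0.849
f 2 4 1
f 5 2 1
f 1 4 3
f 3 5 1
f 2 8 4
f 6 2 5
f 6 8 2
f 4 8 3
f 7 5 3
f 3 8 7
f 7 6 5
f 8 6 7
f 10 9 12
f 10 12 11
f 12 9 13
f 12 13 11
f 13 9 14
f 13 14 11
f 14 9 15
f 14 15 11
f 15 9 16
f 15 16 11
f 16 9 17
f 16 17 11
f 17 9 18
f 17 18 11
f 18 9 19
f 18 19 11
f 19 9 10
f 19 10 11
f 20 31 25
f 20 25 21
f 20 21 27
f 20 27 30
f 20 30 31
f 21 25 29
f 25 31 24
f 31 30 22
f 30 27 26
f 27 21 28
f 23 29 24
f 23 24 22
f 23 22 26
f 23 26 28
f 23 28 29
f 24 29 25
f 22 24 31
f 26 22 30
f 28 26 27
f 29 28 21
f 33 32 35
f 33 35 34
f 35 32 36
f 35 36 34
f 36 32 37
f 36 37 34
f 37 32 38
f 37 38 34
f 38 32 39
f 38 39 34
f 39 32 40
f 39 40 34
f 40 32 41
f 40 41 34
f 41 32 42
f 41 42 34
f 42 32 43
f 42 43 34
f 43 32 44
f 43 44 34
f 44 32 45
f 44 45 34
f 45 32 46
f 45 46 34
f 46 32 47
f 46 47 34
f 47 32 48
f 47 48 34
f 48 32 33
f 48 33 34



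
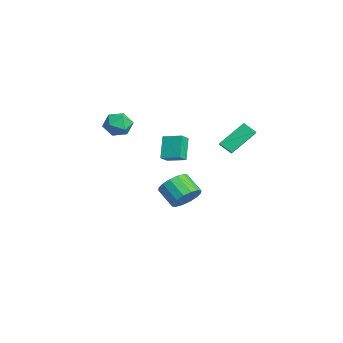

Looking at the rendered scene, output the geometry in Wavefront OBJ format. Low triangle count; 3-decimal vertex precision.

v -3.035 2.201 -4.452
v -2.384 2.355 -3.579
v -3.494 1.693 -2.635
v -4.145 1.539 -3.508
v -2.698 2.829 -3.614
v -3.807 2.167 -2.67
v -3.101 3.135 -3.874
v -4.211 2.473 -2.93
v -3.488 3.191 -4.289
v -4.597 2.528 -3.345
v -3.753 2.981 -4.747
v -4.862 2.319 -3.804
v -3.825 2.563 -5.127
v -4.935 1.9 -4.183
v -3.686 2.047 -5.325
v -4.796 1.385 -4.381
v -3.373 1.573 -5.29
v -4.482 0.911 -4.346
v -2.969 1.267 -5.03
v -4.079 0.605 -4.086
v -2.583 1.212 -4.615
v -3.692 0.549 -3.671
v -2.318 1.421 -4.156
v -3.427 0.759 -3.213
v -2.245 1.84 -3.777
v -3.355 1.177 -2.833
v -2.402 -1.209 2.66
v -1.667 -1.857 2.417
v -3.493 -2.423 2.603
v -2.758 -3.071 2.36
v -2.789 -2.668 3.284
v -2.115 -1.917 3.32
v -3.045 -2.363 1.7
v -2.371 -1.612 1.736
v -2.065 -2.57 1.823
v -1.906 -2.759 2.802
v -3.254 -1.521 2.218
v -3.095 -1.71 3.197
v 3.094 2.863 2.844
v 4.085 2.662 3.37
v 2.691 4.376 4.182
v 3.682 4.175 4.708
v 3.538 3.505 2.252
v 4.529 3.304 2.778
v 3.135 5.018 3.59
v 4.126 4.817 4.116
v 0.005 -0.012 0.621
v -0.979 0.308 1.97
v -0.495 0.479 0.14
v -1.479 0.799 1.489
v 0.739 1.021 0.911
v -0.245 1.341 2.26
v 0.239 1.512 0.43
v -0.745 1.832 1.779
f 2 1 5
f 2 5 3
f 3 5 6
f 3 6 4
f 5 1 7
f 5 7 6
f 6 7 8
f 6 8 4
f 7 1 9
f 7 9 8
f 8 9 10
f 8 10 4
f 9 1 11
f 9 11 10
f 10 11 12
f 10 12 4
f 11 1 13
f 11 13 12
f 12 13 14
f 12 14 4
f 13 1 15
f 13 15 14
f 14 15 16
f 14 16 4
f 15 1 17
f 15 17 16
f 16 17 18
f 16 18 4
f 17 1 19
f 17 19 18
f 18 19 20
f 18 20 4
f 19 1 21
f 19 21 20
f 20 21 22
f 20 22 4
f 21 1 23
f 21 23 22
f 22 23 24
f 22 24 4
f 23 1 25
f 23 25 24
f 24 25 26
f 24 26 4
f 25 1 2
f 25 2 26
f 26 2 3
f 26 3 4
f 27 38 32
f 27 32 28
f 27 28 34
f 27 34 37
f 27 37 38
f 28 32 36
f 32 38 31
f 38 37 29
f 37 34 33
f 34 28 35
f 30 36 31
f 30 31 29
f 30 29 33
f 30 33 35
f 30 35 36
f 31 36 32
f 29 31 38
f 33 29 37
f 35 33 34
f 36 35 28
f 40 42 39
f 43 40 39
f 39 42 41
f 41 43 39
f 40 46 42
f 44 40 43
f 44 46 40
f 42 46 41
f 45 43 41
f 41 46 45
f 45 44 43
f 46 44 45
f 48 50 47
f 51 48 47
f 47 50 49
f 49 51 47
f 48 54 50
f 52 48 51
f 52 54 48
f 50 54 49
f 53 51 49
f 49 54 53
f 53 52 51
f 54 52 53



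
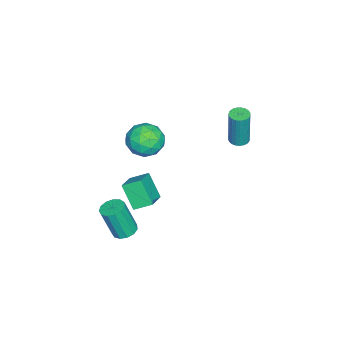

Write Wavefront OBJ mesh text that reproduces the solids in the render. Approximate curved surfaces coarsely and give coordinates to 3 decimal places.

v -1.527 -1.859 -1.063
v -0.73 -1.239 -0.862
v -0.49 -3.161 -1.158
v 0.307 -2.541 -0.957
v -0.389 -2.741 -0.223
v -1.029 -1.936 -0.165
v -0.191 -2.464 -1.855
v -0.831 -1.659 -1.797
v 0.096 -1.613 -1.351
v -0.026 -1.784 -0.342
v -1.194 -2.616 -1.678
v -1.316 -2.787 -0.669
v -1.219 -1.435 -0.954
v -0.001 -2.965 -1.066
v -0.41 -3.083 -0.635
v 0.059 -2.718 -0.516
v -1.396 -1.844 -0.544
v -0.927 -1.48 -0.426
v -0.726 -2.362 -0.051
v -0.293 -2.92 -1.594
v 0.176 -2.556 -1.476
v -1.279 -1.682 -1.504
v -0.81 -1.317 -1.385
v -0.494 -2.038 -1.969
v -0.265 -1.29 -1.123
v 0.344 -2.055 -1.179
v 0.052 -2.01 -1.708
v -0.325 -1.537 -1.673
v -0.337 -1.39 -0.53
v 0.273 -2.156 -0.586
v -0.136 -2.273 -0.155
v -0.513 -1.8 -0.121
v 0.149 -1.61 -0.818
v -1.493 -2.244 -1.434
v -0.883 -3.01 -1.49
v -0.707 -2.6 -1.899
v -1.084 -2.127 -1.865
v -1.564 -2.345 -0.841
v -0.955 -3.11 -0.897
v -0.895 -2.863 -0.347
v -1.272 -2.39 -0.312
v -1.369 -2.79 -1.202
v 0.198 2.725 1.184
v 0.517 2.34 1.165
v 0.701 2.39 3.176
v 0.382 2.775 3.196
v 0.645 2.503 1.149
v 0.829 2.553 3.16
v 0.696 2.705 1.14
v 0.879 2.755 3.151
v 0.66 2.909 1.138
v 0.844 2.96 3.149
v 0.545 3.082 1.144
v 0.729 3.133 3.155
v 0.37 3.194 1.157
v 0.554 3.244 3.168
v 0.165 3.224 1.175
v 0.349 3.274 3.186
v -0.034 3.168 1.195
v 0.15 3.218 3.206
v -0.193 3.035 1.212
v -0.009 3.085 3.223
v -0.285 2.849 1.225
v -0.101 2.899 3.236
v -0.293 2.641 1.231
v -0.109 2.691 3.242
v -0.216 2.448 1.229
v -0.032 2.498 3.24
v -0.067 2.303 1.219
v 0.116 2.353 3.23
v 0.127 2.23 1.203
v 0.311 2.281 3.214
v 0.334 2.244 1.184
v 0.517 2.294 3.195
v 3.549 -1.735 -4.124
v 4.186 -1.731 -4.182
v 4.349 -2.282 -2.455
v 3.711 -2.285 -2.396
v 4.092 -1.402 -4.069
v 4.255 -1.952 -2.342
v 3.826 -1.178 -3.972
v 3.989 -1.729 -2.245
v 3.472 -1.131 -3.924
v 3.635 -1.682 -2.197
v 3.142 -1.276 -3.939
v 3.305 -1.827 -2.212
v 2.941 -1.566 -4.013
v 3.104 -2.117 -2.286
v 2.933 -1.91 -4.122
v 3.096 -2.461 -2.395
v 3.121 -2.198 -4.231
v 3.283 -2.749 -2.504
v 3.444 -2.339 -4.306
v 3.607 -2.89 -2.579
v 3.801 -2.288 -4.324
v 3.963 -2.839 -2.597
v 4.077 -2.061 -4.277
v 4.24 -2.612 -2.55
v 0.269 -2.691 -3.381
v 1.479 -2.645 -2.854
v 0.03 -1.795 -2.91
v 1.24 -1.749 -2.383
v 0.76 -1.931 -4.577
v 1.97 -1.885 -4.05
v 0.521 -1.035 -4.106
v 1.731 -0.989 -3.579
f 1 38 17
f 38 12 41
f 17 41 6
f 38 41 17
f 1 17 13
f 17 6 18
f 13 18 2
f 17 18 13
f 1 13 22
f 13 2 23
f 22 23 8
f 13 23 22
f 1 22 34
f 22 8 37
f 34 37 11
f 22 37 34
f 1 34 38
f 34 11 42
f 38 42 12
f 34 42 38
f 2 18 29
f 18 6 32
f 29 32 10
f 18 32 29
f 6 41 19
f 41 12 40
f 19 40 5
f 41 40 19
f 12 42 39
f 42 11 35
f 39 35 3
f 42 35 39
f 11 37 36
f 37 8 24
f 36 24 7
f 37 24 36
f 8 23 28
f 23 2 25
f 28 25 9
f 23 25 28
f 4 30 16
f 30 10 31
f 16 31 5
f 30 31 16
f 4 16 14
f 16 5 15
f 14 15 3
f 16 15 14
f 4 14 21
f 14 3 20
f 21 20 7
f 14 20 21
f 4 21 26
f 21 7 27
f 26 27 9
f 21 27 26
f 4 26 30
f 26 9 33
f 30 33 10
f 26 33 30
f 5 31 19
f 31 10 32
f 19 32 6
f 31 32 19
f 3 15 39
f 15 5 40
f 39 40 12
f 15 40 39
f 7 20 36
f 20 3 35
f 36 35 11
f 20 35 36
f 9 27 28
f 27 7 24
f 28 24 8
f 27 24 28
f 10 33 29
f 33 9 25
f 29 25 2
f 33 25 29
f 44 43 47
f 44 47 45
f 45 47 48
f 45 48 46
f 47 43 49
f 47 49 48
f 48 49 50
f 48 50 46
f 49 43 51
f 49 51 50
f 50 51 52
f 50 52 46
f 51 43 53
f 51 53 52
f 52 53 54
f 52 54 46
f 53 43 55
f 53 55 54
f 54 55 56
f 54 56 46
f 55 43 57
f 55 57 56
f 56 57 58
f 56 58 46
f 57 43 59
f 57 59 58
f 58 59 60
f 58 60 46
f 59 43 61
f 59 61 60
f 60 61 62
f 60 62 46
f 61 43 63
f 61 63 62
f 62 63 64
f 62 64 46
f 63 43 65
f 63 65 64
f 64 65 66
f 64 66 46
f 65 43 67
f 65 67 66
f 66 67 68
f 66 68 46
f 67 43 69
f 67 69 68
f 68 69 70
f 68 70 46
f 69 43 71
f 69 71 70
f 70 71 72
f 70 72 46
f 71 43 73
f 71 73 72
f 72 73 74
f 72 74 46
f 73 43 44
f 73 44 74
f 74 44 45
f 74 45 46
f 76 75 79
f 76 79 77
f 77 79 80
f 77 80 78
f 79 75 81
f 79 81 80
f 80 81 82
f 80 82 78
f 81 75 83
f 81 83 82
f 82 83 84
f 82 84 78
f 83 75 85
f 83 85 84
f 84 85 86
f 84 86 78
f 85 75 87
f 85 87 86
f 86 87 88
f 86 88 78
f 87 75 89
f 87 89 88
f 88 89 90
f 88 90 78
f 89 75 91
f 89 91 90
f 90 91 92
f 90 92 78
f 91 75 93
f 91 93 92
f 92 93 94
f 92 94 78
f 93 75 95
f 93 95 94
f 94 95 96
f 94 96 78
f 95 75 97
f 95 97 96
f 96 97 98
f 96 98 78
f 97 75 76
f 97 76 98
f 98 76 77
f 98 77 78
f 100 102 99
f 103 100 99
f 99 102 101
f 101 103 99
f 100 106 102
f 104 100 103
f 104 106 100
f 102 106 101
f 105 103 101
f 101 106 105
f 105 104 103
f 106 104 105



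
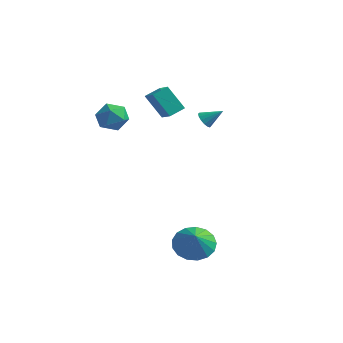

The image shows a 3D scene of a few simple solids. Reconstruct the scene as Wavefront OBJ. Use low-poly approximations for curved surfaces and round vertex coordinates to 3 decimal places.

v 0.136 2.082 1.852
v 0.489 1.808 1.628
v 0.864 2.518 2.468
v 0.476 2.026 1.489
v 0.371 2.259 1.448
v 0.203 2.445 1.514
v 0.018 2.533 1.672
v -0.137 2.5 1.877
v -0.218 2.355 2.075
v -0.204 2.137 2.214
v -0.1 1.904 2.255
v 0.068 1.719 2.189
v 0.254 1.63 2.032
v 0.408 1.663 1.826
v -3.155 1.884 2.638
v -2.298 1.354 3.127
v -2.862 2.659 2.963
v -2.005 2.129 3.452
v -2.315 2.091 1.388
v -1.458 1.561 1.877
v -2.022 2.866 1.713
v -1.165 2.336 2.202
v 3.367 -3.265 -2.917
v 4.258 -2.991 -3.221
v 3.873 -3.895 -2.003
v 4.133 -2.653 -2.919
v 3.833 -2.456 -2.618
v 3.426 -2.445 -2.384
v 3.006 -2.621 -2.273
v 2.668 -2.945 -2.31
v 2.491 -3.342 -2.485
v 2.514 -3.721 -2.76
v 2.733 -3.996 -3.07
v 3.097 -4.104 -3.346
v 3.523 -4.019 -3.523
v 3.913 -3.762 -3.562
v 4.178 -3.391 -3.452
v -2.755 -0.983 1.999
v -2.008 -0.826 2.4
v -2.992 -2.054 2.86
v -2.245 -1.897 3.261
v -2.901 -1.343 3.339
v -2.754 -0.681 2.806
v -2.246 -2.199 2.454
v -2.099 -1.537 1.921
v -1.693 -1.578 2.681
v -2.098 -1.048 3.228
v -2.902 -1.832 2.032
v -3.307 -1.302 2.579
f 2 1 4
f 2 4 3
f 4 1 5
f 4 5 3
f 5 1 6
f 5 6 3
f 6 1 7
f 6 7 3
f 7 1 8
f 7 8 3
f 8 1 9
f 8 9 3
f 9 1 10
f 9 10 3
f 10 1 11
f 10 11 3
f 11 1 12
f 11 12 3
f 12 1 13
f 12 13 3
f 13 1 14
f 13 14 3
f 14 1 2
f 14 2 3
f 16 18 15
f 19 16 15
f 15 18 17
f 17 19 15
f 16 22 18
f 20 16 19
f 20 22 16
f 18 22 17
f 21 19 17
f 17 22 21
f 21 20 19
f 22 20 21
f 24 23 26
f 24 26 25
f 26 23 27
f 26 27 25
f 27 23 28
f 27 28 25
f 28 23 29
f 28 29 25
f 29 23 30
f 29 30 25
f 30 23 31
f 30 31 25
f 31 23 32
f 31 32 25
f 32 23 33
f 32 33 25
f 33 23 34
f 33 34 25
f 34 23 35
f 34 35 25
f 35 23 36
f 35 36 25
f 36 23 37
f 36 37 25
f 37 23 24
f 37 24 25
f 38 49 43
f 38 43 39
f 38 39 45
f 38 45 48
f 38 48 49
f 39 43 47
f 43 49 42
f 49 48 40
f 48 45 44
f 45 39 46
f 41 47 42
f 41 42 40
f 41 40 44
f 41 44 46
f 41 46 47
f 42 47 43
f 40 42 49
f 44 40 48
f 46 44 45
f 47 46 39



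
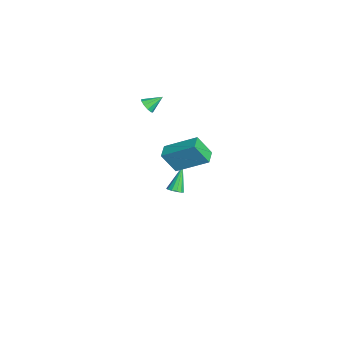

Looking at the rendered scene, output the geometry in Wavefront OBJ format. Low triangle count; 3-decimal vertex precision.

v 1.676 -0.302 2.761
v 1.601 -1.069 4.001
v 2.254 1.399 3.85
v 2.179 0.631 5.089
v 2.521 -0.531 2.671
v 2.446 -1.299 3.91
v 3.099 1.169 3.759
v 3.024 0.402 4.999
v -3.518 -1.601 3.395
v -3.257 -1.301 3.015
v -3.642 -0.719 4.005
v -3.589 -1.298 2.942
v -3.894 -1.41 3.042
v -4.055 -1.595 3.277
v -4.011 -1.783 3.557
v -3.779 -1.901 3.775
v -3.447 -1.905 3.848
v -3.142 -1.793 3.748
v -2.981 -1.607 3.513
v -3.025 -1.42 3.233
v -3.097 -0.076 -3.78
v -2.737 -0.301 -3.479
v -3.963 0.436 -2.36
v -2.647 -0.025 -3.523
v -2.7 0.234 -3.649
v -2.879 0.395 -3.816
v -3.127 0.406 -3.972
v -3.365 0.264 -4.067
v -3.518 0.014 -4.07
v -3.538 -0.264 -3.981
v -3.417 -0.483 -3.828
v -3.194 -0.573 -3.66
v -2.941 -0.505 -3.53
f 2 4 1
f 5 2 1
f 1 4 3
f 3 5 1
f 2 8 4
f 6 2 5
f 6 8 2
f 4 8 3
f 7 5 3
f 3 8 7
f 7 6 5
f 8 6 7
f 10 9 12
f 10 12 11
f 12 9 13
f 12 13 11
f 13 9 14
f 13 14 11
f 14 9 15
f 14 15 11
f 15 9 16
f 15 16 11
f 16 9 17
f 16 17 11
f 17 9 18
f 17 18 11
f 18 9 19
f 18 19 11
f 19 9 20
f 19 20 11
f 20 9 10
f 20 10 11
f 22 21 24
f 22 24 23
f 24 21 25
f 24 25 23
f 25 21 26
f 25 26 23
f 26 21 27
f 26 27 23
f 27 21 28
f 27 28 23
f 28 21 29
f 28 29 23
f 29 21 30
f 29 30 23
f 30 21 31
f 30 31 23
f 31 21 32
f 31 32 23
f 32 21 33
f 32 33 23
f 33 21 22
f 33 22 23



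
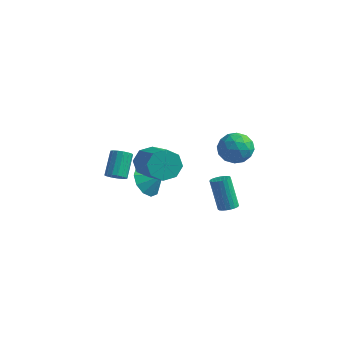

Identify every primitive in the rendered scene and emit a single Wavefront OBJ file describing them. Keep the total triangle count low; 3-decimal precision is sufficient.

v -2.778 -3.046 -2.37
v -2.27 -2.786 -2.477
v -2.575 -1.754 -1.418
v -3.082 -2.014 -1.31
v -2.447 -2.661 -2.65
v -2.752 -1.629 -1.591
v -2.7 -2.624 -2.759
v -3.004 -1.591 -1.7
v -2.97 -2.683 -2.779
v -3.275 -1.651 -1.72
v -3.197 -2.826 -2.705
v -3.501 -1.793 -1.646
v -3.327 -3.019 -2.554
v -3.631 -1.987 -1.495
v -3.332 -3.218 -2.361
v -3.636 -2.186 -1.302
v -3.209 -3.378 -2.17
v -3.514 -2.346 -1.111
v -2.988 -3.462 -2.025
v -3.293 -2.43 -0.965
v -2.719 -3.451 -1.958
v -3.023 -2.418 -0.899
v -2.463 -3.347 -1.986
v -2.767 -2.314 -0.927
v -2.279 -3.174 -2.102
v -2.584 -2.141 -1.043
v -2.21 -2.972 -2.279
v -2.514 -1.939 -1.22
v -1.006 -2.611 -0.879
v -0.439 -2.483 -1.592
v 1.073 -3.621 -0.594
v 0.506 -3.749 0.119
v -0.38 -1.977 -1.106
v 1.133 -3.115 -0.108
v -0.687 -1.842 -0.487
v 0.826 -2.98 0.511
v -1.181 -2.158 -0.098
v 0.331 -3.296 0.901
v -1.573 -2.739 -0.166
v -0.061 -3.877 0.832
v -1.633 -3.245 -0.652
v -0.12 -4.383 0.346
v -1.326 -3.38 -1.271
v 0.187 -4.518 -0.273
v -0.831 -3.064 -1.661
v 0.681 -4.202 -0.662
v 2.809 -1.563 -3.488
v 3.301 -1.514 -3.297
v 2.622 -1.187 -1.64
v 2.131 -1.237 -1.832
v 3.254 -1.307 -3.357
v 2.575 -0.98 -1.7
v 3.13 -1.144 -3.44
v 2.451 -0.818 -1.783
v 2.951 -1.054 -3.531
v 2.272 -0.728 -1.874
v 2.747 -1.052 -3.615
v 2.068 -0.726 -1.958
v 2.554 -1.139 -3.677
v 1.875 -0.812 -2.02
v 2.405 -1.299 -3.706
v 1.726 -0.972 -2.05
v 2.326 -1.504 -3.698
v 1.647 -1.177 -2.041
v 2.331 -1.72 -3.654
v 1.652 -1.393 -1.997
v 2.418 -1.909 -3.581
v 1.739 -1.582 -1.924
v 2.573 -2.038 -3.492
v 1.894 -1.711 -1.835
v 2.769 -2.085 -3.402
v 2.09 -1.758 -1.745
v 2.972 -2.042 -3.327
v 2.293 -1.715 -1.671
v 3.147 -1.916 -3.281
v 2.468 -1.589 -1.624
v 3.263 -1.729 -3.27
v 2.584 -1.402 -1.613
v -1.849 -1.64 -3.211
v -1.277 -2.169 -3.853
v -1.031 -1.46 -2.629
v -1.275 -1.573 -4.039
v -1.493 -1.003 -3.909
v -1.847 -0.676 -3.512
v -2.202 -0.717 -3
v -2.422 -1.111 -2.569
v -2.423 -1.707 -2.382
v -2.205 -2.277 -2.512
v -1.851 -2.604 -2.909
v -1.497 -2.563 -3.421
v 3.329 -1.629 1.695
v 3.964 -1.931 1.061
v 3.336 -3.009 2.359
v 3.971 -3.311 1.725
v 4.22 -2.671 2.377
v 4.215 -1.819 1.967
v 3.085 -3.121 1.453
v 3.08 -2.269 1.043
v 3.813 -2.853 0.912
v 4.514 -2.575 1.482
v 2.786 -2.365 1.938
v 3.487 -2.087 2.508
v 3.646 -1.659 1.32
v 3.654 -3.281 2.1
v 3.801 -2.905 2.483
v 4.174 -3.082 2.111
v 3.794 -1.593 1.852
v 4.167 -1.77 1.48
v 4.317 -2.205 2.253
v 3.133 -3.17 1.94
v 3.506 -3.347 1.568
v 3.126 -1.858 1.309
v 3.499 -2.035 0.937
v 2.983 -2.735 1.167
v 3.93 -2.378 0.86
v 3.934 -3.189 1.25
v 3.413 -3.078 1.09
v 3.411 -2.577 0.849
v 4.342 -2.214 1.195
v 4.347 -3.026 1.585
v 4.493 -2.65 1.968
v 4.49 -2.149 1.727
v 4.254 -2.756 1.107
v 2.953 -1.914 1.835
v 2.958 -2.726 2.225
v 2.81 -2.791 1.693
v 2.807 -2.29 1.452
v 3.366 -1.751 2.17
v 3.37 -2.562 2.56
v 3.889 -2.363 2.571
v 3.887 -1.862 2.33
v 3.046 -2.184 2.313
f 2 1 5
f 2 5 3
f 3 5 6
f 3 6 4
f 5 1 7
f 5 7 6
f 6 7 8
f 6 8 4
f 7 1 9
f 7 9 8
f 8 9 10
f 8 10 4
f 9 1 11
f 9 11 10
f 10 11 12
f 10 12 4
f 11 1 13
f 11 13 12
f 12 13 14
f 12 14 4
f 13 1 15
f 13 15 14
f 14 15 16
f 14 16 4
f 15 1 17
f 15 17 16
f 16 17 18
f 16 18 4
f 17 1 19
f 17 19 18
f 18 19 20
f 18 20 4
f 19 1 21
f 19 21 20
f 20 21 22
f 20 22 4
f 21 1 23
f 21 23 22
f 22 23 24
f 22 24 4
f 23 1 25
f 23 25 24
f 24 25 26
f 24 26 4
f 25 1 27
f 25 27 26
f 26 27 28
f 26 28 4
f 27 1 2
f 27 2 28
f 28 2 3
f 28 3 4
f 30 29 33
f 30 33 31
f 31 33 34
f 31 34 32
f 33 29 35
f 33 35 34
f 34 35 36
f 34 36 32
f 35 29 37
f 35 37 36
f 36 37 38
f 36 38 32
f 37 29 39
f 37 39 38
f 38 39 40
f 38 40 32
f 39 29 41
f 39 41 40
f 40 41 42
f 40 42 32
f 41 29 43
f 41 43 42
f 42 43 44
f 42 44 32
f 43 29 45
f 43 45 44
f 44 45 46
f 44 46 32
f 45 29 30
f 45 30 46
f 46 30 31
f 46 31 32
f 48 47 51
f 48 51 49
f 49 51 52
f 49 52 50
f 51 47 53
f 51 53 52
f 52 53 54
f 52 54 50
f 53 47 55
f 53 55 54
f 54 55 56
f 54 56 50
f 55 47 57
f 55 57 56
f 56 57 58
f 56 58 50
f 57 47 59
f 57 59 58
f 58 59 60
f 58 60 50
f 59 47 61
f 59 61 60
f 60 61 62
f 60 62 50
f 61 47 63
f 61 63 62
f 62 63 64
f 62 64 50
f 63 47 65
f 63 65 64
f 64 65 66
f 64 66 50
f 65 47 67
f 65 67 66
f 66 67 68
f 66 68 50
f 67 47 69
f 67 69 68
f 68 69 70
f 68 70 50
f 69 47 71
f 69 71 70
f 70 71 72
f 70 72 50
f 71 47 73
f 71 73 72
f 72 73 74
f 72 74 50
f 73 47 75
f 73 75 74
f 74 75 76
f 74 76 50
f 75 47 77
f 75 77 76
f 76 77 78
f 76 78 50
f 77 47 48
f 77 48 78
f 78 48 49
f 78 49 50
f 80 79 82
f 80 82 81
f 82 79 83
f 82 83 81
f 83 79 84
f 83 84 81
f 84 79 85
f 84 85 81
f 85 79 86
f 85 86 81
f 86 79 87
f 86 87 81
f 87 79 88
f 87 88 81
f 88 79 89
f 88 89 81
f 89 79 90
f 89 90 81
f 90 79 80
f 90 80 81
f 91 128 107
f 128 102 131
f 107 131 96
f 128 131 107
f 91 107 103
f 107 96 108
f 103 108 92
f 107 108 103
f 91 103 112
f 103 92 113
f 112 113 98
f 103 113 112
f 91 112 124
f 112 98 127
f 124 127 101
f 112 127 124
f 91 124 128
f 124 101 132
f 128 132 102
f 124 132 128
f 92 108 119
f 108 96 122
f 119 122 100
f 108 122 119
f 96 131 109
f 131 102 130
f 109 130 95
f 131 130 109
f 102 132 129
f 132 101 125
f 129 125 93
f 132 125 129
f 101 127 126
f 127 98 114
f 126 114 97
f 127 114 126
f 98 113 118
f 113 92 115
f 118 115 99
f 113 115 118
f 94 120 106
f 120 100 121
f 106 121 95
f 120 121 106
f 94 106 104
f 106 95 105
f 104 105 93
f 106 105 104
f 94 104 111
f 104 93 110
f 111 110 97
f 104 110 111
f 94 111 116
f 111 97 117
f 116 117 99
f 111 117 116
f 94 116 120
f 116 99 123
f 120 123 100
f 116 123 120
f 95 121 109
f 121 100 122
f 109 122 96
f 121 122 109
f 93 105 129
f 105 95 130
f 129 130 102
f 105 130 129
f 97 110 126
f 110 93 125
f 126 125 101
f 110 125 126
f 99 117 118
f 117 97 114
f 118 114 98
f 117 114 118
f 100 123 119
f 123 99 115
f 119 115 92
f 123 115 119



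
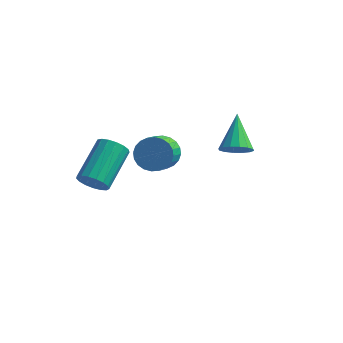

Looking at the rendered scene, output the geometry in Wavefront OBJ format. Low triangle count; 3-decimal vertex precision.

v -2.083 1.533 -3.876
v -1.161 1.639 -3.817
v -1.075 0.473 -3.066
v -1.997 0.367 -3.124
v -1.272 1.82 -3.523
v -1.186 0.654 -2.771
v -1.506 1.958 -3.283
v -1.42 0.792 -2.531
v -1.828 2.031 -3.133
v -1.742 0.865 -2.381
v -2.189 2.028 -3.096
v -2.103 0.862 -2.344
v -2.534 1.95 -3.178
v -2.448 0.784 -2.426
v -2.81 1.808 -3.366
v -2.724 0.643 -2.614
v -2.975 1.625 -3.632
v -2.89 0.459 -2.88
v -3.005 1.427 -3.934
v -2.919 0.261 -3.183
v -2.894 1.246 -4.229
v -2.808 0.08 -3.477
v -2.66 1.108 -4.469
v -2.574 -0.058 -3.717
v -2.338 1.035 -4.619
v -2.252 -0.131 -3.867
v -1.977 1.038 -4.656
v -1.891 -0.128 -3.904
v -1.632 1.116 -4.574
v -1.546 -0.05 -3.822
v -1.356 1.257 -4.386
v -1.27 0.092 -3.634
v -1.19 1.441 -4.12
v -1.105 0.275 -3.368
v 2.352 -0.97 -0.622
v 3.093 -0.902 -0.423
v 1.888 0.43 0.622
v 3.044 -0.648 -0.726
v 2.81 -0.481 -1.002
v 2.453 -0.445 -1.176
v 2.069 -0.549 -1.201
v 1.761 -0.767 -1.072
v 1.612 -1.039 -0.822
v 1.66 -1.292 -0.518
v 1.895 -1.459 -0.242
v 2.251 -1.496 -0.068
v 2.635 -1.391 -0.043
v 2.943 -1.174 -0.172
v -2.654 -4.843 -1.344
v -2.126 -4.616 -1.841
v -1.979 -2.71 -0.814
v -2.506 -2.937 -0.316
v -2.44 -4.51 -1.992
v -2.292 -2.604 -0.965
v -2.802 -4.48 -1.995
v -2.655 -2.575 -0.968
v -3.131 -4.534 -1.848
v -2.983 -2.628 -0.821
v -3.35 -4.658 -1.586
v -3.203 -2.753 -0.559
v -3.41 -4.825 -1.268
v -3.262 -2.919 -0.241
v -3.296 -4.996 -0.967
v -3.149 -3.09 0.06
v -3.036 -5.132 -0.753
v -2.888 -3.226 0.274
v -2.687 -5.201 -0.674
v -2.54 -3.295 0.353
v -2.332 -5.189 -0.748
v -2.184 -3.283 0.279
v -2.049 -5.097 -0.959
v -1.902 -3.191 0.068
v -1.906 -4.947 -1.258
v -1.758 -3.041 -0.231
v -1.934 -4.773 -1.576
v -1.786 -2.868 -0.549
f 2 1 5
f 2 5 3
f 3 5 6
f 3 6 4
f 5 1 7
f 5 7 6
f 6 7 8
f 6 8 4
f 7 1 9
f 7 9 8
f 8 9 10
f 8 10 4
f 9 1 11
f 9 11 10
f 10 11 12
f 10 12 4
f 11 1 13
f 11 13 12
f 12 13 14
f 12 14 4
f 13 1 15
f 13 15 14
f 14 15 16
f 14 16 4
f 15 1 17
f 15 17 16
f 16 17 18
f 16 18 4
f 17 1 19
f 17 19 18
f 18 19 20
f 18 20 4
f 19 1 21
f 19 21 20
f 20 21 22
f 20 22 4
f 21 1 23
f 21 23 22
f 22 23 24
f 22 24 4
f 23 1 25
f 23 25 24
f 24 25 26
f 24 26 4
f 25 1 27
f 25 27 26
f 26 27 28
f 26 28 4
f 27 1 29
f 27 29 28
f 28 29 30
f 28 30 4
f 29 1 31
f 29 31 30
f 30 31 32
f 30 32 4
f 31 1 33
f 31 33 32
f 32 33 34
f 32 34 4
f 33 1 2
f 33 2 34
f 34 2 3
f 34 3 4
f 36 35 38
f 36 38 37
f 38 35 39
f 38 39 37
f 39 35 40
f 39 40 37
f 40 35 41
f 40 41 37
f 41 35 42
f 41 42 37
f 42 35 43
f 42 43 37
f 43 35 44
f 43 44 37
f 44 35 45
f 44 45 37
f 45 35 46
f 45 46 37
f 46 35 47
f 46 47 37
f 47 35 48
f 47 48 37
f 48 35 36
f 48 36 37
f 50 49 53
f 50 53 51
f 51 53 54
f 51 54 52
f 53 49 55
f 53 55 54
f 54 55 56
f 54 56 52
f 55 49 57
f 55 57 56
f 56 57 58
f 56 58 52
f 57 49 59
f 57 59 58
f 58 59 60
f 58 60 52
f 59 49 61
f 59 61 60
f 60 61 62
f 60 62 52
f 61 49 63
f 61 63 62
f 62 63 64
f 62 64 52
f 63 49 65
f 63 65 64
f 64 65 66
f 64 66 52
f 65 49 67
f 65 67 66
f 66 67 68
f 66 68 52
f 67 49 69
f 67 69 68
f 68 69 70
f 68 70 52
f 69 49 71
f 69 71 70
f 70 71 72
f 70 72 52
f 71 49 73
f 71 73 72
f 72 73 74
f 72 74 52
f 73 49 75
f 73 75 74
f 74 75 76
f 74 76 52
f 75 49 50
f 75 50 76
f 76 50 51
f 76 51 52



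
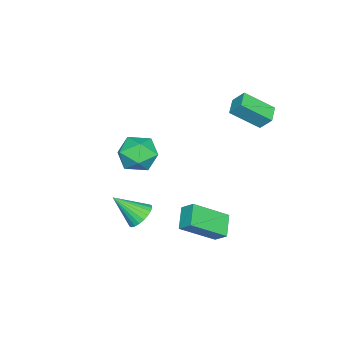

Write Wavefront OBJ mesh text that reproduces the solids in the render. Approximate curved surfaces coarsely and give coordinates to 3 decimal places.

v 0.279 -0.75 -3.827
v 1.089 -0.667 -3.987
v 0.661 -2.07 -2.573
v 1.049 -0.452 -3.748
v 0.892 -0.282 -3.521
v 0.642 -0.183 -3.341
v 0.336 -0.171 -3.234
v 0.022 -0.247 -3.218
v -0.253 -0.399 -3.295
v -0.448 -0.605 -3.452
v -0.532 -0.833 -3.667
v -0.492 -1.048 -3.905
v -0.335 -1.218 -4.132
v -0.085 -1.316 -4.312
v 0.221 -1.329 -4.419
v 0.535 -1.253 -4.435
v 0.811 -1.101 -4.358
v 1.005 -0.895 -4.201
v 0.668 3.495 -2.316
v 0.807 4.157 -1.738
v 1.742 3.835 -2.964
v 1.881 4.497 -2.386
v 1.859 2.143 -1.054
v 1.998 2.805 -0.476
v 2.933 2.483 -1.702
v 3.072 3.145 -1.124
v -4.489 3.723 1.858
v -3.871 2.339 2.969
v -4.441 4.355 2.619
v -3.823 2.971 3.73
v -3.537 3.949 1.61
v -2.919 2.565 2.721
v -3.489 4.581 2.371
v -2.871 3.197 3.482
v -1.859 -1.322 -2.048
v -1.16 -1.514 -1.093
v -3.18 -2.546 -1.327
v -2.481 -2.738 -0.372
v -3.007 -1.672 -0.524
v -2.191 -0.916 -0.97
v -2.149 -3.144 -1.45
v -1.333 -2.388 -1.896
v -1.339 -2.64 -0.724
v -1.87 -1.73 -0.152
v -2.47 -2.33 -2.268
v -3.001 -1.42 -1.696
f 2 1 4
f 2 4 3
f 4 1 5
f 4 5 3
f 5 1 6
f 5 6 3
f 6 1 7
f 6 7 3
f 7 1 8
f 7 8 3
f 8 1 9
f 8 9 3
f 9 1 10
f 9 10 3
f 10 1 11
f 10 11 3
f 11 1 12
f 11 12 3
f 12 1 13
f 12 13 3
f 13 1 14
f 13 14 3
f 14 1 15
f 14 15 3
f 15 1 16
f 15 16 3
f 16 1 17
f 16 17 3
f 17 1 18
f 17 18 3
f 18 1 2
f 18 2 3
f 20 22 19
f 23 20 19
f 19 22 21
f 21 23 19
f 20 26 22
f 24 20 23
f 24 26 20
f 22 26 21
f 25 23 21
f 21 26 25
f 25 24 23
f 26 24 25
f 28 30 27
f 31 28 27
f 27 30 29
f 29 31 27
f 28 34 30
f 32 28 31
f 32 34 28
f 30 34 29
f 33 31 29
f 29 34 33
f 33 32 31
f 34 32 33
f 35 46 40
f 35 40 36
f 35 36 42
f 35 42 45
f 35 45 46
f 36 40 44
f 40 46 39
f 46 45 37
f 45 42 41
f 42 36 43
f 38 44 39
f 38 39 37
f 38 37 41
f 38 41 43
f 38 43 44
f 39 44 40
f 37 39 46
f 41 37 45
f 43 41 42
f 44 43 36



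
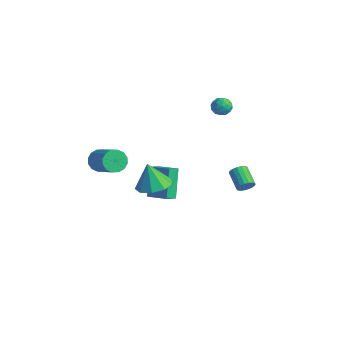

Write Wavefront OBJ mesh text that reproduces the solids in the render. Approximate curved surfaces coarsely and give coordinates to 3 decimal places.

v -2.743 1.193 -2.189
v -2.632 0.43 -1.784
v -1.448 1.589 -1.798
v -1.336 0.827 -1.394
v -1.964 0.373 -3.946
v -1.852 -0.389 -3.542
v -0.668 0.77 -3.556
v -0.557 0.007 -3.151
v -0.4 4.385 3.532
v 0.081 3.93 3.523
v -0.901 3.87 2.737
v -0.42 3.415 2.728
v -0.834 3.449 3.244
v -0.525 3.767 3.735
v -0.295 4.033 2.525
v 0.014 4.351 3.016
v 0.146 3.713 2.901
v -0.187 3.351 3.345
v -0.633 4.449 2.915
v -0.966 4.087 3.359
v -0.116 4.203 3.597
v -0.704 3.597 2.663
v -0.948 3.617 2.966
v -0.665 3.35 2.961
v -0.472 4.107 3.722
v -0.189 3.84 3.717
v -0.727 3.556 3.552
v -0.631 3.96 2.543
v -0.348 3.693 2.538
v -0.155 4.45 3.299
v 0.128 4.183 3.294
v -0.093 4.244 2.708
v 0.206 3.808 3.227
v -0.089 3.505 2.759
v -0.016 3.868 2.64
v 0.166 4.055 2.929
v 0.01 3.595 3.488
v -0.285 3.292 3.02
v -0.529 3.312 3.323
v -0.347 3.499 3.612
v 0.048 3.467 3.122
v -0.535 4.508 3.24
v -0.83 4.205 2.772
v -0.473 4.301 2.648
v -0.291 4.488 2.937
v -0.731 4.295 3.501
v -1.026 3.992 3.033
v -0.986 3.745 3.331
v -0.804 3.932 3.62
v -0.868 4.333 3.138
v -4.266 -1.88 -1.085
v -3.961 -2.321 -1.666
v -2.23 -2.561 -0.575
v -2.534 -2.12 0.005
v -3.851 -1.938 -1.755
v -2.12 -2.178 -0.665
v -3.853 -1.539 -1.666
v -2.121 -1.779 -0.575
v -3.964 -1.231 -1.421
v -2.233 -1.471 -0.33
v -4.157 -1.098 -1.086
v -2.426 -1.337 0.005
v -4.379 -1.174 -0.75
v -2.647 -1.413 0.34
v -4.57 -1.439 -0.505
v -2.839 -1.679 0.586
v -4.68 -1.822 -0.415
v -2.949 -2.062 0.675
v -4.679 -2.221 -0.505
v -2.947 -2.461 0.586
v -4.567 -2.529 -0.75
v -2.836 -2.769 0.341
v -4.374 -2.663 -1.085
v -2.643 -2.902 0.006
v -4.153 -2.587 -1.42
v -2.421 -2.826 -0.33
v 2.119 -3.009 1.207
v 3.138 -3.081 1.491
v 1.681 -3.111 2.753
v 2.932 -2.386 1.478
v 2.346 -1.982 1.339
v 1.653 -2.059 1.138
v 1.179 -2.581 0.969
v 1.144 -3.303 0.912
v 1.566 -3.888 0.993
v 2.246 -4.061 1.174
v 2.867 -3.742 1.371
v 4.437 1.584 0.21
v 4.599 1.325 0.668
v 3.525 1.677 1.247
v 3.363 1.936 0.79
v 4.694 1.568 0.696
v 3.621 1.921 1.276
v 4.731 1.816 0.613
v 3.657 2.168 1.193
v 4.7 2.01 0.438
v 3.626 2.362 1.018
v 4.609 2.106 0.211
v 3.535 2.459 0.79
v 4.478 2.083 -0.017
v 3.405 2.436 0.563
v 4.338 1.945 -0.192
v 3.265 2.298 0.387
v 4.221 1.725 -0.276
v 3.147 2.078 0.304
v 4.153 1.472 -0.248
v 3.079 1.825 0.332
v 4.15 1.245 -0.115
v 3.077 1.597 0.465
v 4.213 1.095 0.093
v 3.139 1.448 0.672
v 4.327 1.058 0.327
v 3.253 1.41 0.907
v 4.466 1.14 0.534
v 3.393 1.493 1.114
f 2 4 1
f 5 2 1
f 1 4 3
f 3 5 1
f 2 8 4
f 6 2 5
f 6 8 2
f 4 8 3
f 7 5 3
f 3 8 7
f 7 6 5
f 8 6 7
f 9 46 25
f 46 20 49
f 25 49 14
f 46 49 25
f 9 25 21
f 25 14 26
f 21 26 10
f 25 26 21
f 9 21 30
f 21 10 31
f 30 31 16
f 21 31 30
f 9 30 42
f 30 16 45
f 42 45 19
f 30 45 42
f 9 42 46
f 42 19 50
f 46 50 20
f 42 50 46
f 10 26 37
f 26 14 40
f 37 40 18
f 26 40 37
f 14 49 27
f 49 20 48
f 27 48 13
f 49 48 27
f 20 50 47
f 50 19 43
f 47 43 11
f 50 43 47
f 19 45 44
f 45 16 32
f 44 32 15
f 45 32 44
f 16 31 36
f 31 10 33
f 36 33 17
f 31 33 36
f 12 38 24
f 38 18 39
f 24 39 13
f 38 39 24
f 12 24 22
f 24 13 23
f 22 23 11
f 24 23 22
f 12 22 29
f 22 11 28
f 29 28 15
f 22 28 29
f 12 29 34
f 29 15 35
f 34 35 17
f 29 35 34
f 12 34 38
f 34 17 41
f 38 41 18
f 34 41 38
f 13 39 27
f 39 18 40
f 27 40 14
f 39 40 27
f 11 23 47
f 23 13 48
f 47 48 20
f 23 48 47
f 15 28 44
f 28 11 43
f 44 43 19
f 28 43 44
f 17 35 36
f 35 15 32
f 36 32 16
f 35 32 36
f 18 41 37
f 41 17 33
f 37 33 10
f 41 33 37
f 52 51 55
f 52 55 53
f 53 55 56
f 53 56 54
f 55 51 57
f 55 57 56
f 56 57 58
f 56 58 54
f 57 51 59
f 57 59 58
f 58 59 60
f 58 60 54
f 59 51 61
f 59 61 60
f 60 61 62
f 60 62 54
f 61 51 63
f 61 63 62
f 62 63 64
f 62 64 54
f 63 51 65
f 63 65 64
f 64 65 66
f 64 66 54
f 65 51 67
f 65 67 66
f 66 67 68
f 66 68 54
f 67 51 69
f 67 69 68
f 68 69 70
f 68 70 54
f 69 51 71
f 69 71 70
f 70 71 72
f 70 72 54
f 71 51 73
f 71 73 72
f 72 73 74
f 72 74 54
f 73 51 75
f 73 75 74
f 74 75 76
f 74 76 54
f 75 51 52
f 75 52 76
f 76 52 53
f 76 53 54
f 78 77 80
f 78 80 79
f 80 77 81
f 80 81 79
f 81 77 82
f 81 82 79
f 82 77 83
f 82 83 79
f 83 77 84
f 83 84 79
f 84 77 85
f 84 85 79
f 85 77 86
f 85 86 79
f 86 77 87
f 86 87 79
f 87 77 78
f 87 78 79
f 89 88 92
f 89 92 90
f 90 92 93
f 90 93 91
f 92 88 94
f 92 94 93
f 93 94 95
f 93 95 91
f 94 88 96
f 94 96 95
f 95 96 97
f 95 97 91
f 96 88 98
f 96 98 97
f 97 98 99
f 97 99 91
f 98 88 100
f 98 100 99
f 99 100 101
f 99 101 91
f 100 88 102
f 100 102 101
f 101 102 103
f 101 103 91
f 102 88 104
f 102 104 103
f 103 104 105
f 103 105 91
f 104 88 106
f 104 106 105
f 105 106 107
f 105 107 91
f 106 88 108
f 106 108 107
f 107 108 109
f 107 109 91
f 108 88 110
f 108 110 109
f 109 110 111
f 109 111 91
f 110 88 112
f 110 112 111
f 111 112 113
f 111 113 91
f 112 88 114
f 112 114 113
f 113 114 115
f 113 115 91
f 114 88 89
f 114 89 115
f 115 89 90
f 115 90 91



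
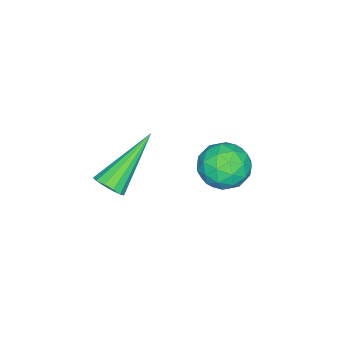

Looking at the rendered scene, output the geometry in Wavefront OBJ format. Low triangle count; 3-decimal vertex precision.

v 3.131 -1.645 2.517
v 3.402 -1.879 2.909
v 1.589 -1.115 3.903
v 3.493 -1.595 2.901
v 3.47 -1.327 2.772
v 3.338 -1.16 2.562
v 3.142 -1.147 2.338
v 2.941 -1.292 2.171
v 2.801 -1.55 2.114
v 2.766 -1.838 2.185
v 2.847 -2.065 2.362
v 3.018 -2.158 2.588
v 3.225 -2.089 2.792
v -0.753 0.966 1.243
v 0.044 0.754 0.928
v -1.124 -0.414 1.232
v -0.327 -0.626 0.917
v -0.41 -0.328 1.744
v -0.18 0.525 1.751
v -0.9 -0.185 0.409
v -0.67 0.668 0.416
v -0.046 0.042 0.412
v 0.256 -0.046 1.237
v -1.336 0.386 0.923
v -1.034 0.298 1.748
v -0.322 0.981 1.086
v -0.758 -0.641 1.074
v -0.807 -0.466 1.56
v -0.338 -0.59 1.375
v -0.454 0.847 1.57
v 0.015 0.722 1.385
v -0.252 0.086 1.865
v -1.095 -0.382 0.775
v -0.626 -0.507 0.59
v -0.742 0.93 0.785
v -0.273 0.806 0.6
v -0.828 0.254 0.295
v 0.094 0.438 0.598
v -0.125 -0.373 0.592
v -0.461 -0.114 0.293
v -0.326 0.387 0.297
v 0.272 0.387 1.083
v 0.053 -0.425 1.077
v 0.005 -0.249 1.563
v 0.14 0.252 1.567
v 0.218 -0.032 0.78
v -1.133 0.765 1.083
v -1.352 -0.047 1.077
v -1.22 0.088 0.593
v -1.085 0.589 0.597
v -0.955 0.713 1.568
v -1.174 -0.098 1.562
v -0.754 -0.047 1.863
v -0.619 0.454 1.867
v -1.298 0.372 1.38
f 2 1 4
f 2 4 3
f 4 1 5
f 4 5 3
f 5 1 6
f 5 6 3
f 6 1 7
f 6 7 3
f 7 1 8
f 7 8 3
f 8 1 9
f 8 9 3
f 9 1 10
f 9 10 3
f 10 1 11
f 10 11 3
f 11 1 12
f 11 12 3
f 12 1 13
f 12 13 3
f 13 1 2
f 13 2 3
f 14 51 30
f 51 25 54
f 30 54 19
f 51 54 30
f 14 30 26
f 30 19 31
f 26 31 15
f 30 31 26
f 14 26 35
f 26 15 36
f 35 36 21
f 26 36 35
f 14 35 47
f 35 21 50
f 47 50 24
f 35 50 47
f 14 47 51
f 47 24 55
f 51 55 25
f 47 55 51
f 15 31 42
f 31 19 45
f 42 45 23
f 31 45 42
f 19 54 32
f 54 25 53
f 32 53 18
f 54 53 32
f 25 55 52
f 55 24 48
f 52 48 16
f 55 48 52
f 24 50 49
f 50 21 37
f 49 37 20
f 50 37 49
f 21 36 41
f 36 15 38
f 41 38 22
f 36 38 41
f 17 43 29
f 43 23 44
f 29 44 18
f 43 44 29
f 17 29 27
f 29 18 28
f 27 28 16
f 29 28 27
f 17 27 34
f 27 16 33
f 34 33 20
f 27 33 34
f 17 34 39
f 34 20 40
f 39 40 22
f 34 40 39
f 17 39 43
f 39 22 46
f 43 46 23
f 39 46 43
f 18 44 32
f 44 23 45
f 32 45 19
f 44 45 32
f 16 28 52
f 28 18 53
f 52 53 25
f 28 53 52
f 20 33 49
f 33 16 48
f 49 48 24
f 33 48 49
f 22 40 41
f 40 20 37
f 41 37 21
f 40 37 41
f 23 46 42
f 46 22 38
f 42 38 15
f 46 38 42

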